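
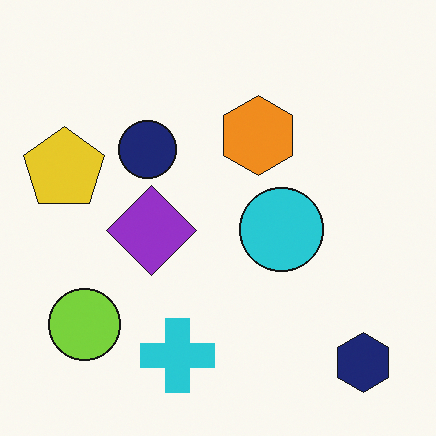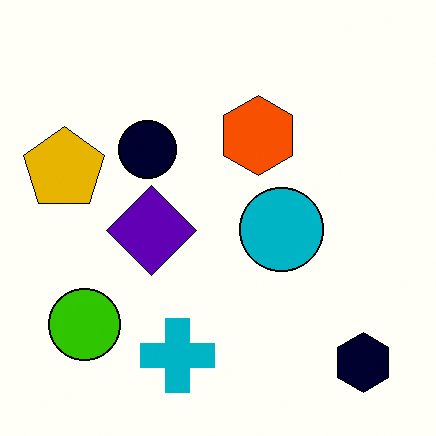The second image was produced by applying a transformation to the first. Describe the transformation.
It was boosted in contrast.

Tones are pushed away from mid-grey across the whole image — a global contrast change.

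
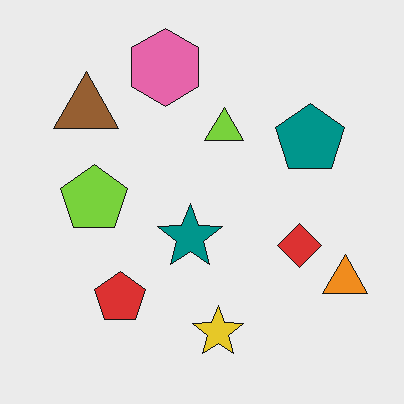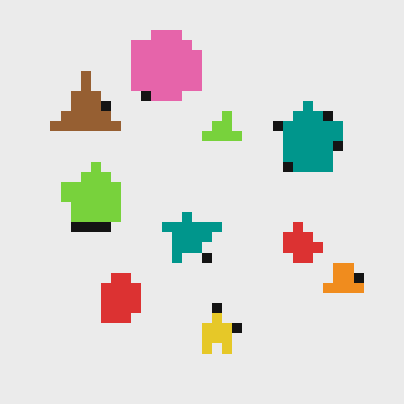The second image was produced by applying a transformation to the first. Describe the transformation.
This is the original image heavily pixelated into large blocks.

Shapes are reduced to large square blocks; fine edges and outlines are lost — a downscale-then-upscale (mosaic) effect.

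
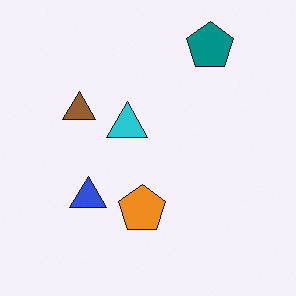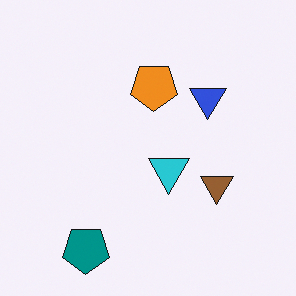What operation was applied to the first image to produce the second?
This is the original image rotated 180°.

The teal pentagon sits in the top-right of the first image and the bottom-left of the second — consistent with a whole-image 180° rotation.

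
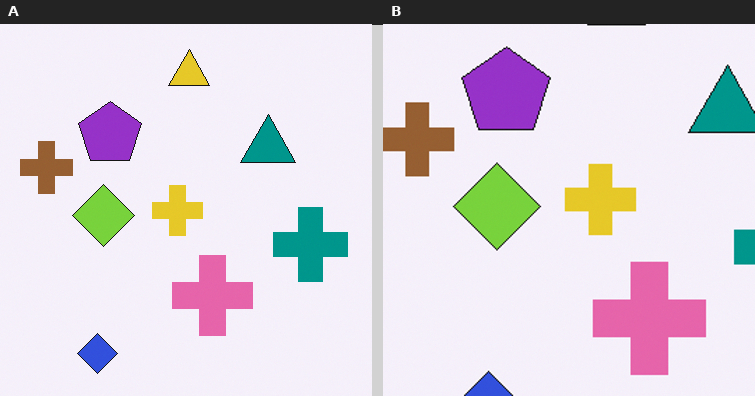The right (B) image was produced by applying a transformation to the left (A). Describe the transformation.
Cropped to a modestly smaller region and rescaled.

The visible shapes are larger and the field of view is narrower; shapes near the original edges may be partly or wholly outside the frame — a crop-and-rescale.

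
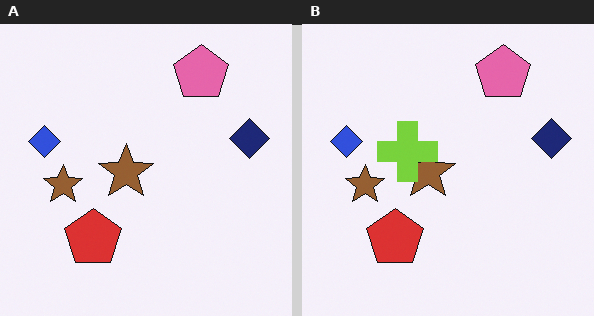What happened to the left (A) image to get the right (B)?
Overlaid with an additional lime cross.

A lime cross appears in the right (B) image that is absent from the left (A).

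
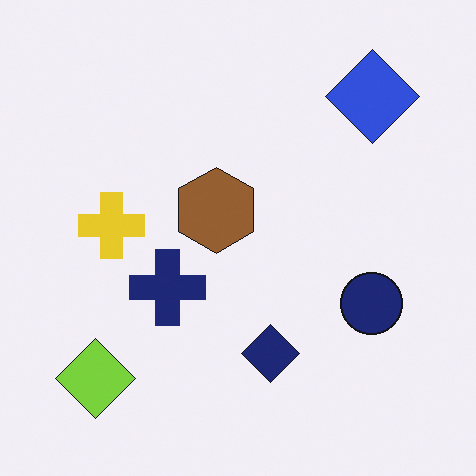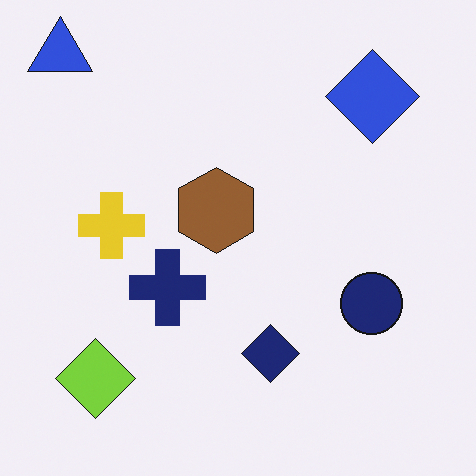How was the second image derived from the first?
It was overlaid with an additional blue triangle.

A blue triangle appears in the second image that is absent from the first.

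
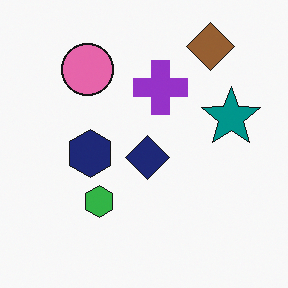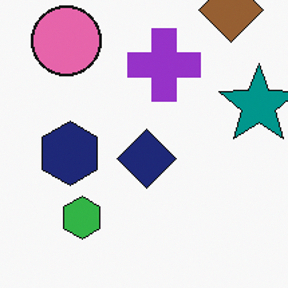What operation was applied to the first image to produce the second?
It was cropped to a modestly smaller region and rescaled.

The visible shapes are larger and the field of view is narrower; shapes near the original edges may be partly or wholly outside the frame — a crop-and-rescale.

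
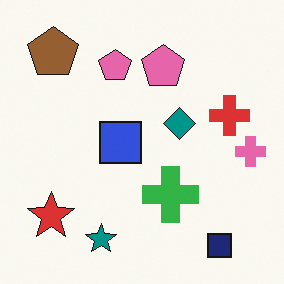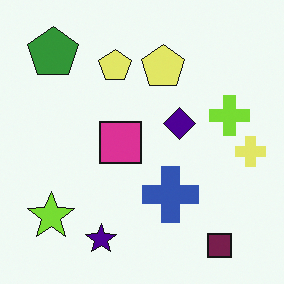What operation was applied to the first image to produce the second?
The image was hue-shifted noticeably.

Every shape's color has rotated by the same amount around the hue wheel — a uniform hue shift.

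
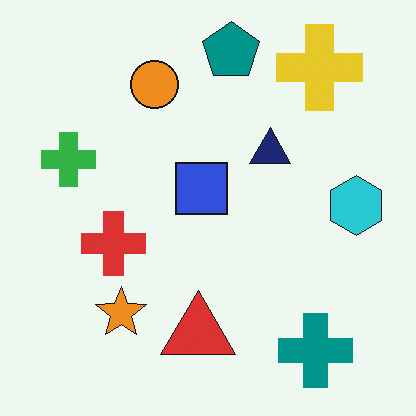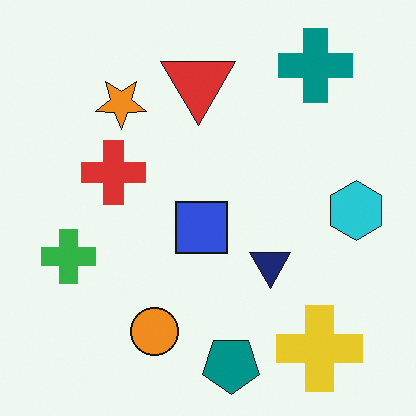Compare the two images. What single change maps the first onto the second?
It was flipped vertically (top ↔ bottom).

The teal pentagon is in the top of the first image and the bottom of the second — shapes on opposite sides of the horizontal midline have swapped in a mirror flip.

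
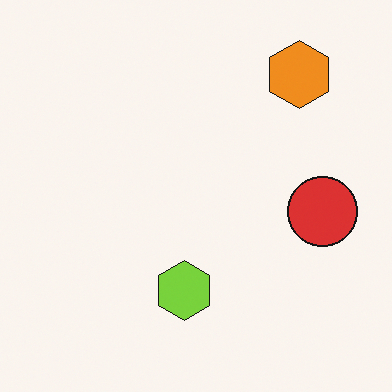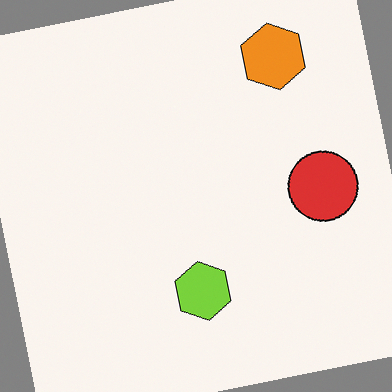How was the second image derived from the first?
The second image is the first rotated counter-clockwise by a small amount.

Every shape is tilted by the same angle and the image corners show triangular fill wedges — a whole-image rotation by a non-right angle.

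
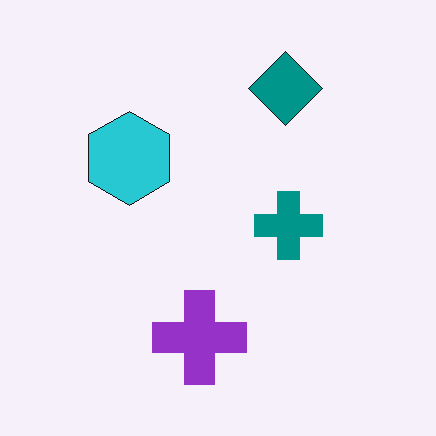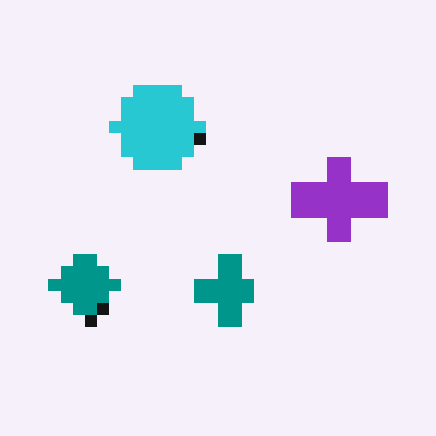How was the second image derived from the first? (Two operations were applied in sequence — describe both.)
The image was transposed (reflected across the top-left ↔ bottom-right diagonal), then coarsely pixelated.

Shapes have swapped their row and column positions — what was in the top-right is now in the bottom-left — a diagonal reflection. Shapes are reduced to large square blocks; fine edges and outlines are lost — a downscale-then-upscale (mosaic) effect.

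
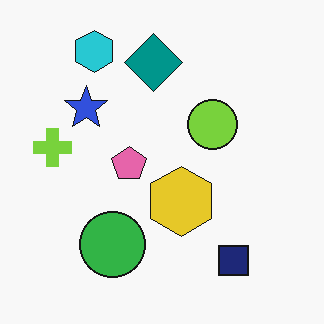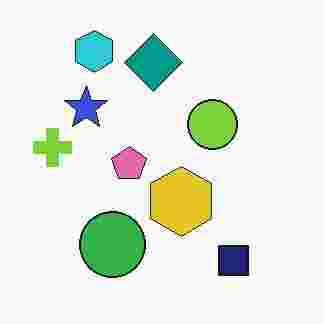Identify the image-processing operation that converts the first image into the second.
The image was degraded with heavy JPEG compression.

Blocky 8×8 compression artifacts appear around shape edges and the flat background shows ringing — characteristic JPEG degradation.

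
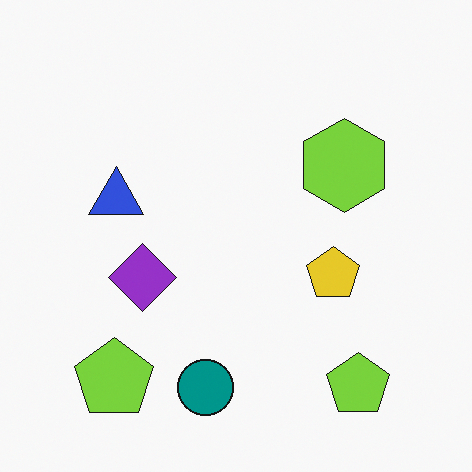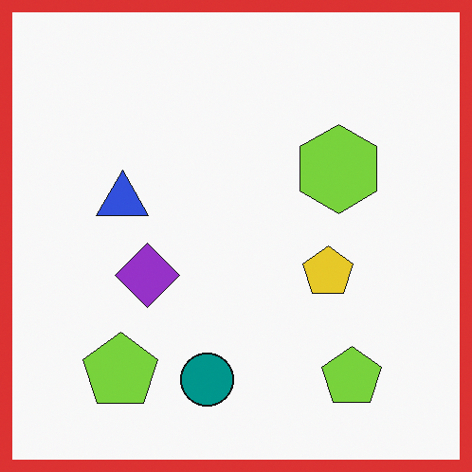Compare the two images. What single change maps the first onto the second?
The transformation is: framed with a red border.

A solid red frame runs around the edge of the second image, with the content slightly shrunk inside it.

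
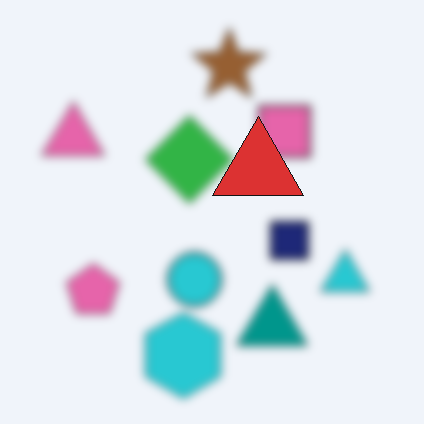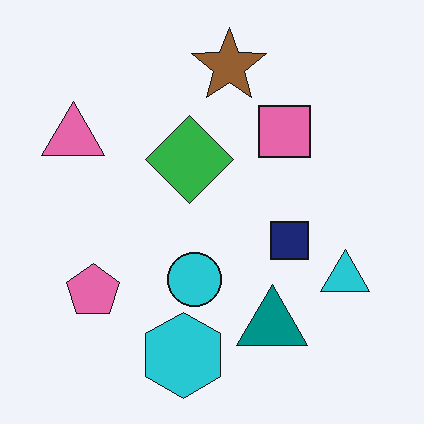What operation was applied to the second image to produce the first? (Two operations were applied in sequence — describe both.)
It was noticeably gaussian-blurred, then overlaid with an additional red triangle.

Shape edges and outlines are uniformly softened across the whole image. A red triangle appears in the first image that is absent from the second.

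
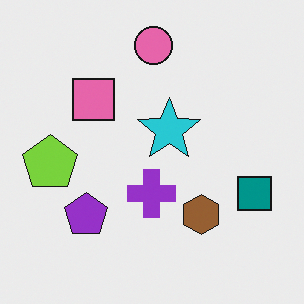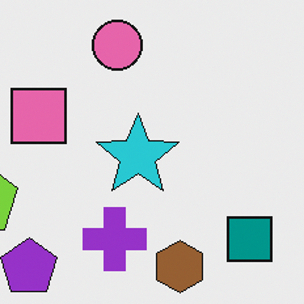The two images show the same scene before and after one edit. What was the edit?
This is the original image cropped slightly and scaled back up.

The visible shapes are larger and the field of view is narrower; shapes near the original edges may be partly or wholly outside the frame — a crop-and-rescale.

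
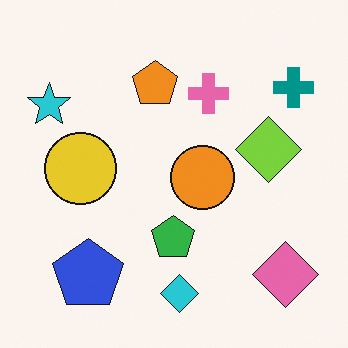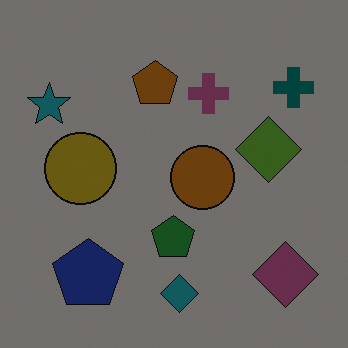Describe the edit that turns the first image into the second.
It was substantially darkened.

Every pixel — background and shapes alike — is uniformly darkened.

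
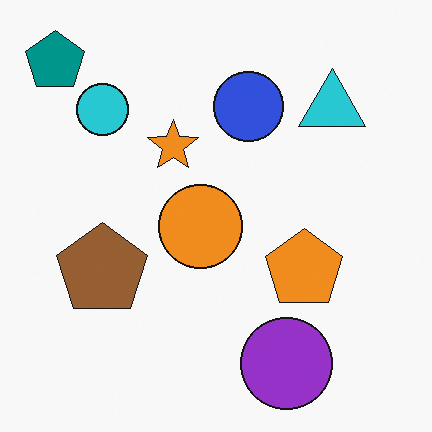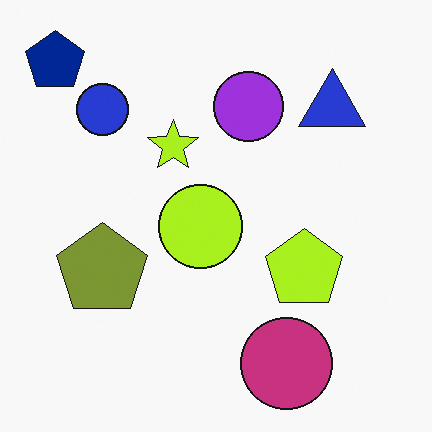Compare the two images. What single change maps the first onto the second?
Hue-shifted slightly.

Every shape's color has rotated by the same amount around the hue wheel — a uniform hue shift.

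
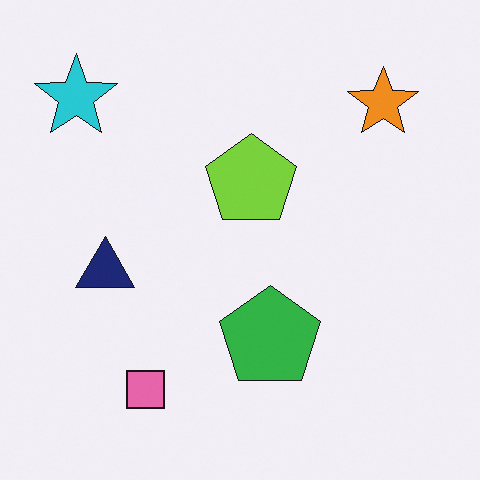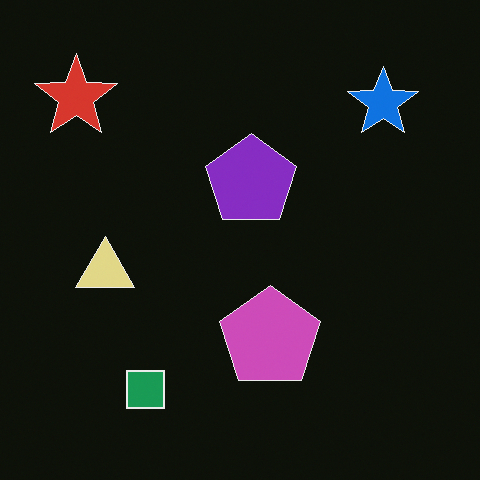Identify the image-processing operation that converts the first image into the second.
This is the original image color-inverted (negative).

The light background has become dark and every shape's color is its complement — a photographic negative.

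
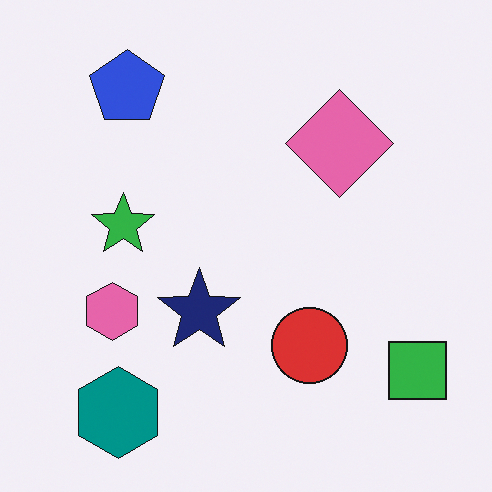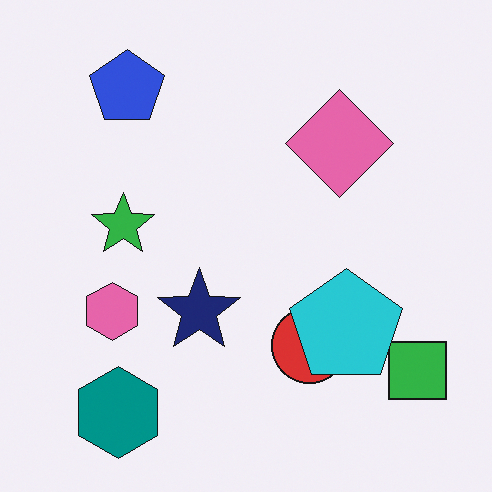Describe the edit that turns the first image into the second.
It was overlaid with an additional cyan pentagon.

A cyan pentagon appears in the second image that is absent from the first.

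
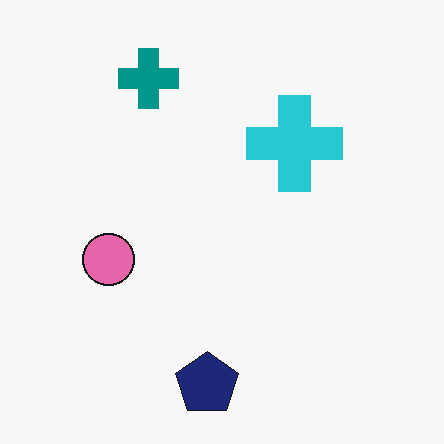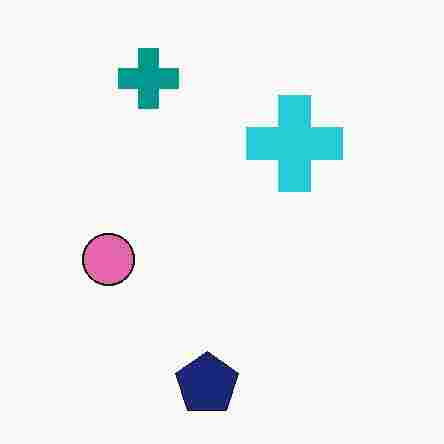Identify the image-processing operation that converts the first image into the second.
Heavily JPEG-compressed with obvious blocking artifacts.

Blocky 8×8 compression artifacts appear around shape edges and the flat background shows ringing — characteristic JPEG degradation.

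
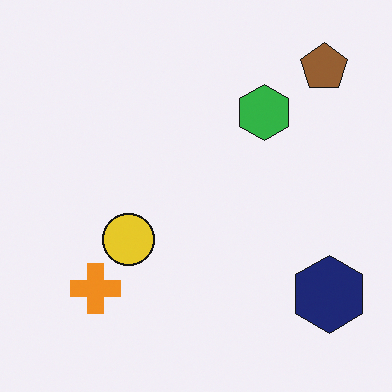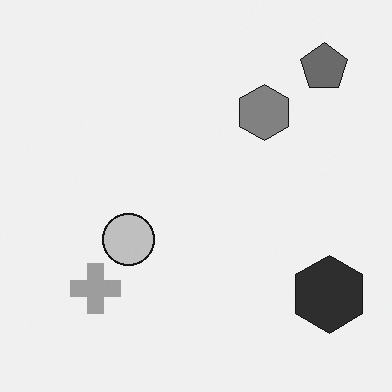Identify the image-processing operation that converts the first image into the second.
The second image is the first converted to grayscale.

All color is removed — every shape is now a shade of grey.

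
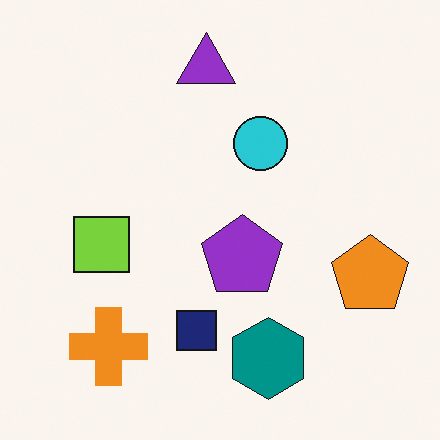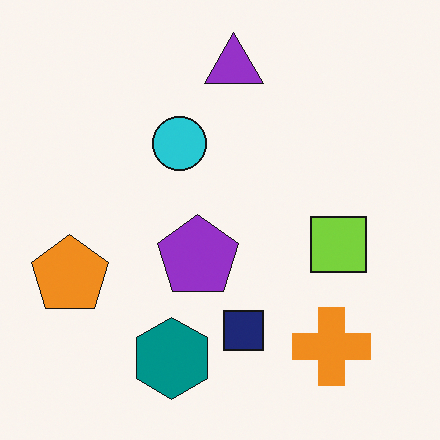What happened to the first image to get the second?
It was flipped horizontally (left ↔ right).

The orange pentagon is in the right of the first image and the left of the second — shapes on opposite sides of the vertical midline have swapped in a mirror flip.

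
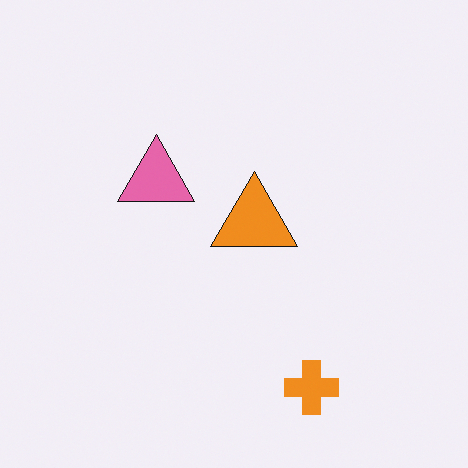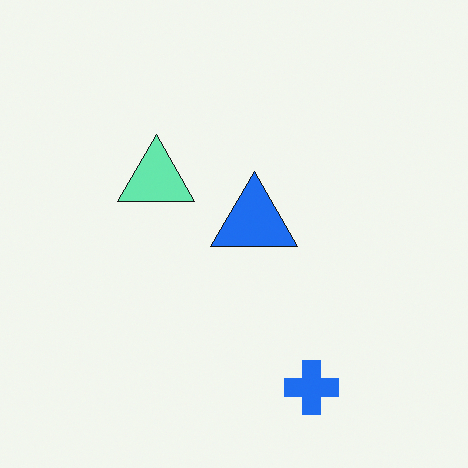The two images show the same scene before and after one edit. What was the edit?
It was hue-shifted through roughly half the color wheel.

Every shape's color has rotated by the same amount around the hue wheel — a uniform hue shift.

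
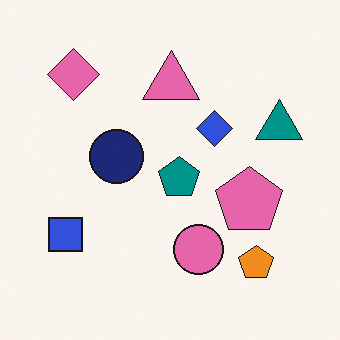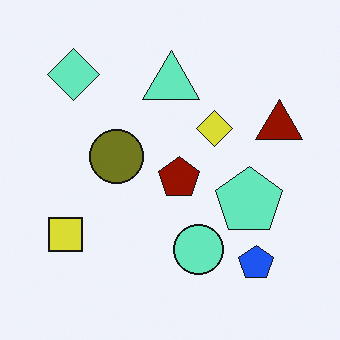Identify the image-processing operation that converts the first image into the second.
It was hue-shifted through roughly half the color wheel.

Every shape's color has rotated by the same amount around the hue wheel — a uniform hue shift.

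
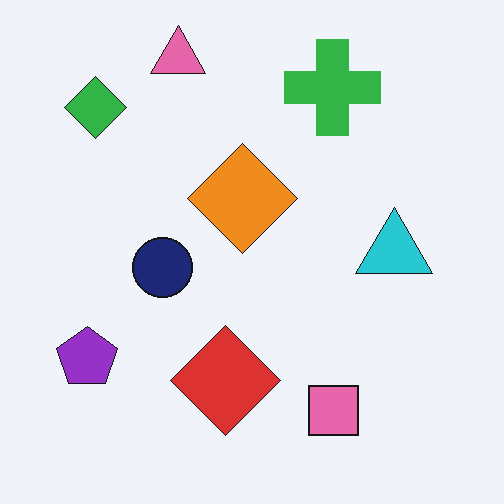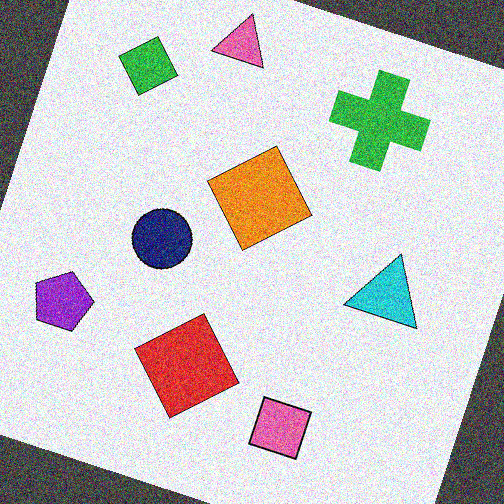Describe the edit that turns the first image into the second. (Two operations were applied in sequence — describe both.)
Rotated clockwise by a moderate amount, then degraded with strong gaussian noise.

Every shape is tilted by the same angle and the image corners show triangular fill wedges — a whole-image rotation by a non-right angle. Random speckle covers the whole image, including the flat background.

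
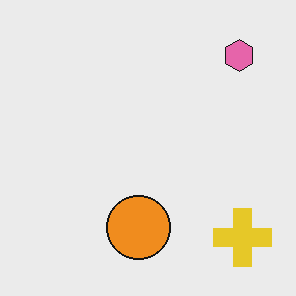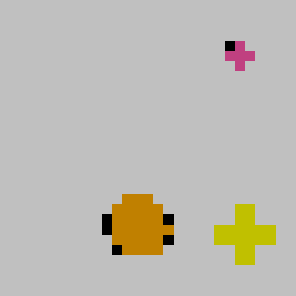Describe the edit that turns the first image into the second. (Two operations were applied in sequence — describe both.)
This is the original image heavily posterized to just a handful of flat colors, then coarsely pixelated.

Each flat color has snapped to a coarser quantized level — most visibly, the near-white background has dropped to a flat grey. Shapes are reduced to large square blocks; fine edges and outlines are lost — a downscale-then-upscale (mosaic) effect.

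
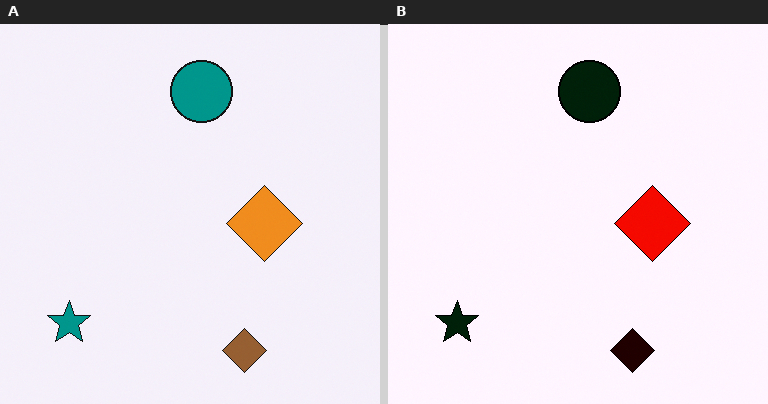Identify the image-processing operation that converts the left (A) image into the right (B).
The right (B) image is the left (A) boosted in contrast.

Tones are pushed away from mid-grey across the whole image — a global contrast change.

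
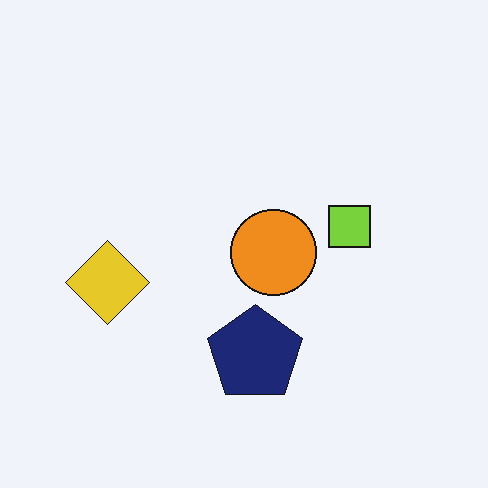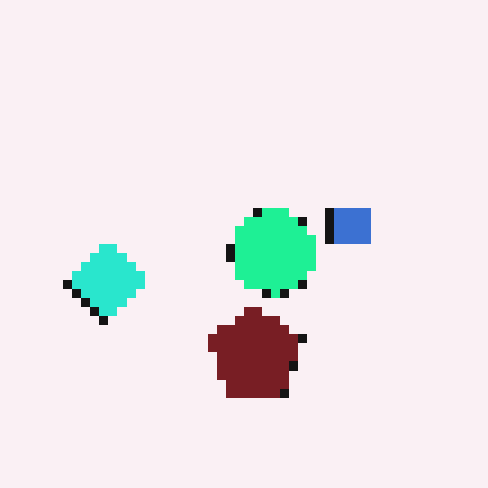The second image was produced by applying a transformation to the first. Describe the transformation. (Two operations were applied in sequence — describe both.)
This is the original image hue-shifted noticeably, then coarsely pixelated.

Every shape's color has rotated by the same amount around the hue wheel — a uniform hue shift. Shapes are reduced to large square blocks; fine edges and outlines are lost — a downscale-then-upscale (mosaic) effect.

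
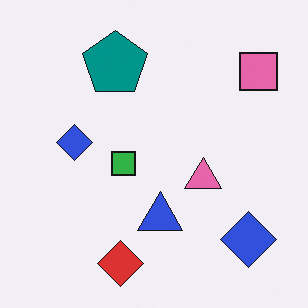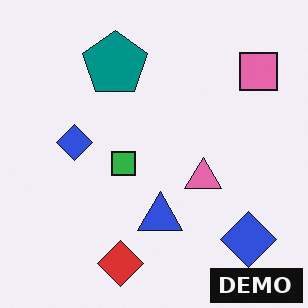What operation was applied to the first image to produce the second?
The second image is the first watermarked with the text "DEMO" in the lower-right corner.

A dark label reading "DEMO" appears in the lower-right corner.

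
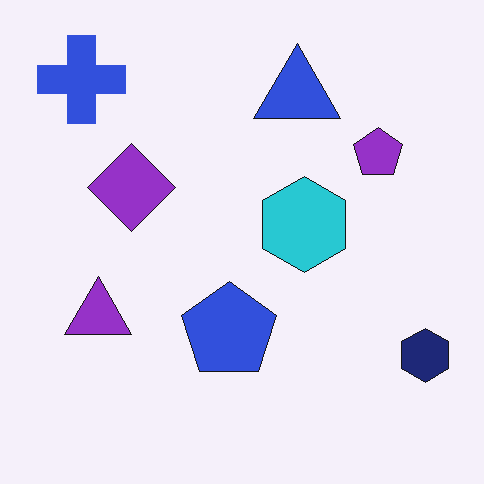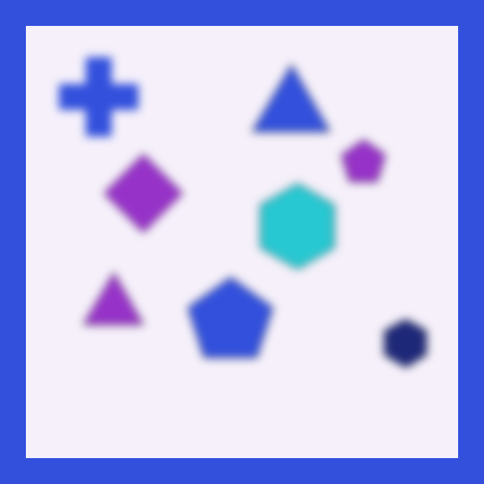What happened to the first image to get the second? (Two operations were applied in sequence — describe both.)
The second image is the first strongly gaussian-blurred, then framed with a blue border.

Shape edges and outlines are uniformly softened across the whole image. A solid blue frame runs around the edge of the second image, with the content slightly shrunk inside it.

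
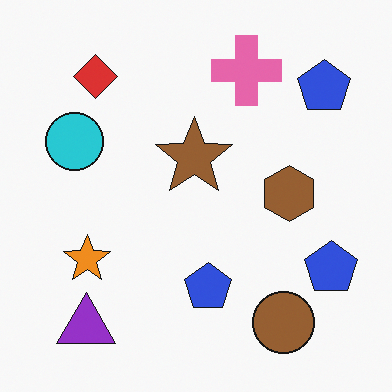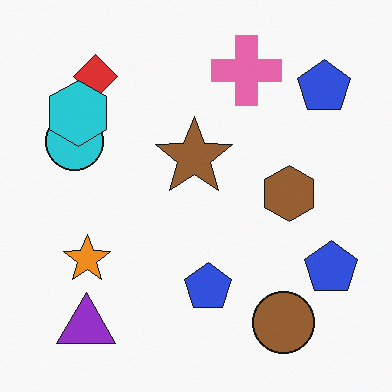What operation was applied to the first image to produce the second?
This is the original image overlaid with an additional cyan hexagon.

A cyan hexagon appears in the second image that is absent from the first.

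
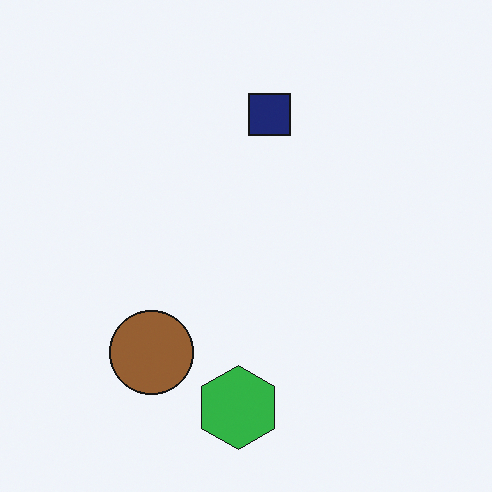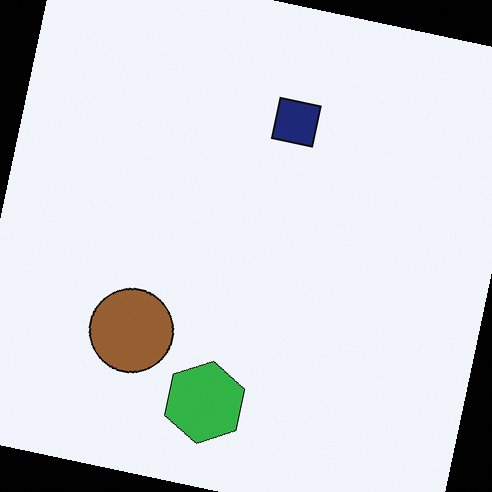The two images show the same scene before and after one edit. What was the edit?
The transformation is: rotated clockwise by a few degrees.

Every shape is tilted by the same angle and the image corners show triangular fill wedges — a whole-image rotation by a non-right angle.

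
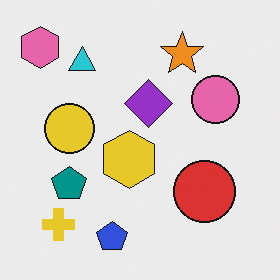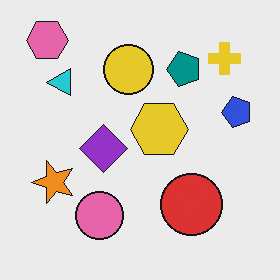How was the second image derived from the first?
Transposed (reflected across the top-left ↔ bottom-right diagonal).

Shapes have swapped their row and column positions — what was in the top-right is now in the bottom-left — a diagonal reflection.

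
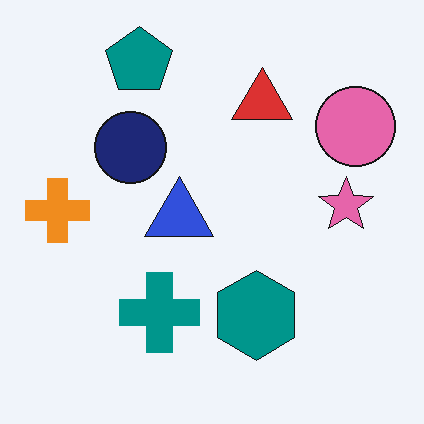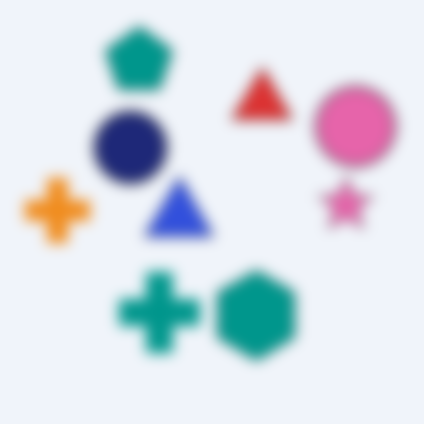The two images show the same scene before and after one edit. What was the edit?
The image was heavily blurred.

Shape edges and outlines are uniformly softened across the whole image.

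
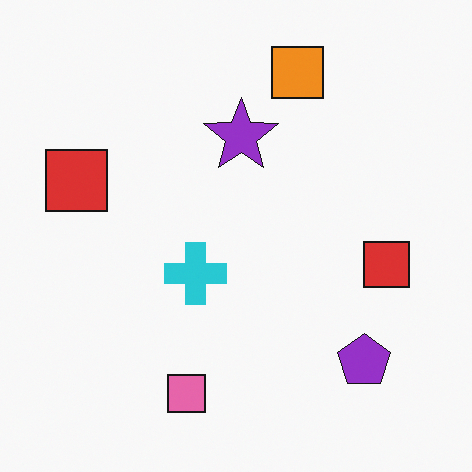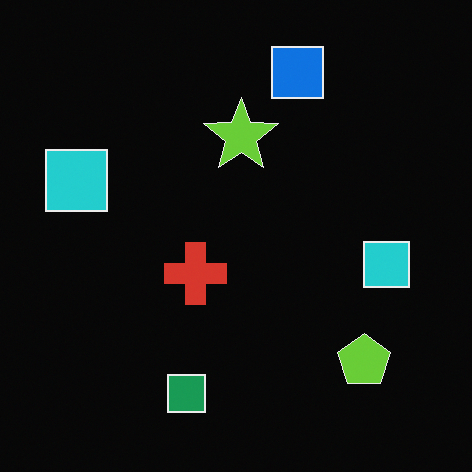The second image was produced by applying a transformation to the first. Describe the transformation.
The second image is the first color-inverted (negative).

The light background has become dark and every shape's color is its complement — a photographic negative.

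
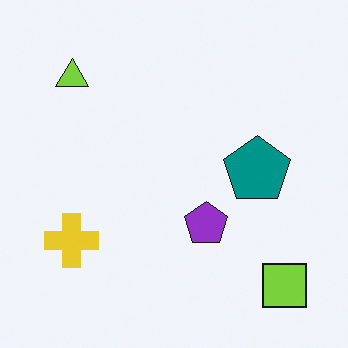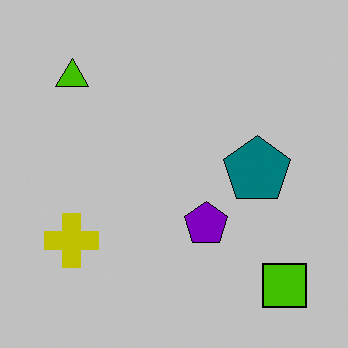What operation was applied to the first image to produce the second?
It was heavily posterized to just a handful of flat colors.

Each flat color has snapped to a coarser quantized level — most visibly, the near-white background has dropped to a flat grey.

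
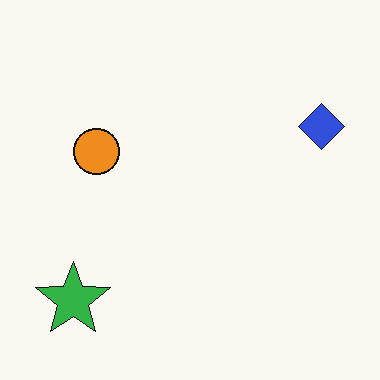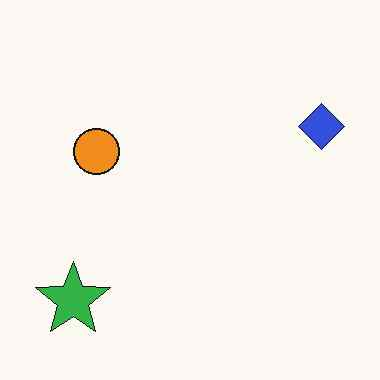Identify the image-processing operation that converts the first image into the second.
The second image is the first JPEG-compressed with visible artifacts.

Blocky 8×8 compression artifacts appear around shape edges and the flat background shows ringing — characteristic JPEG degradation.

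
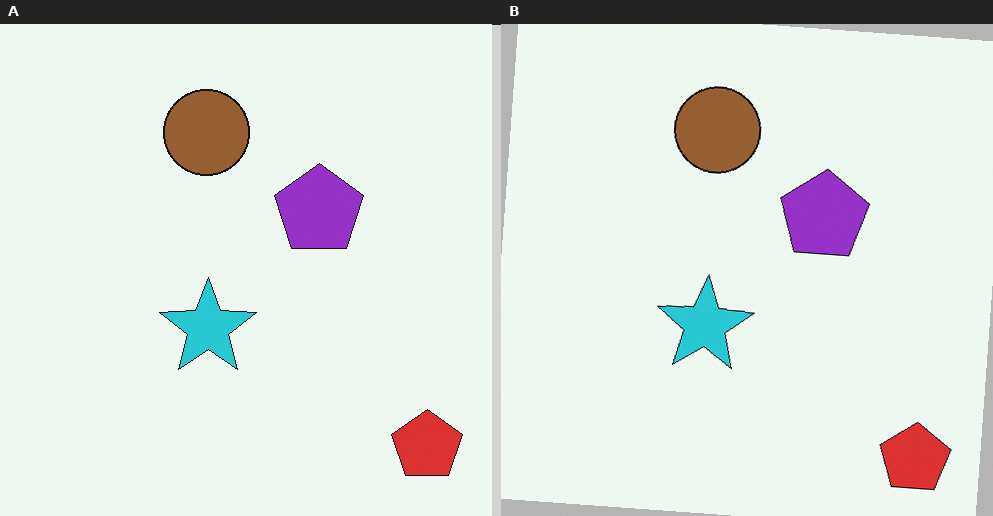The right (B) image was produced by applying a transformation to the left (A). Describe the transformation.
Rotated clockwise by a few degrees.

Every shape is tilted by the same angle and the image corners show triangular fill wedges — a whole-image rotation by a non-right angle.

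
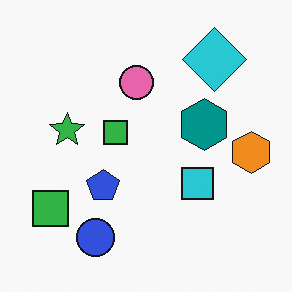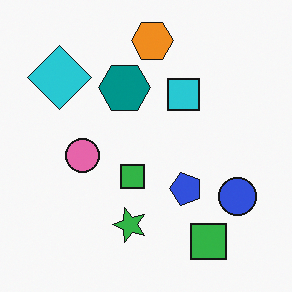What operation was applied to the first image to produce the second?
The second image is the first rotated 90° counter-clockwise.

The cyan diamond sits in the top-right of the first image and the top-left of the second — consistent with a whole-image 90° counter-clockwise rotation.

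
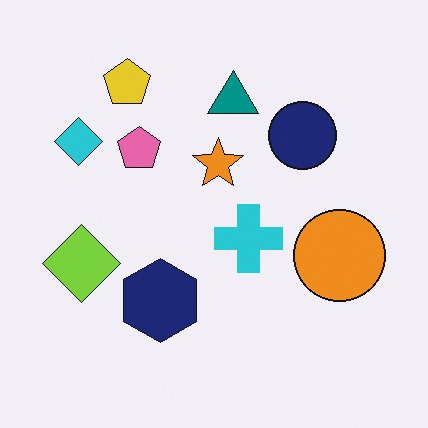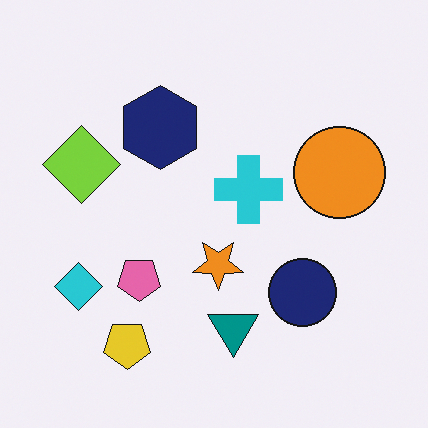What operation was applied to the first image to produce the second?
This is the original image flipped vertically (top ↔ bottom).

The yellow pentagon is in the top-left of the first image and the bottom-left of the second — shapes on opposite sides of the horizontal midline have swapped in a mirror flip.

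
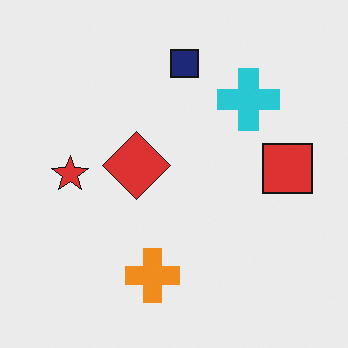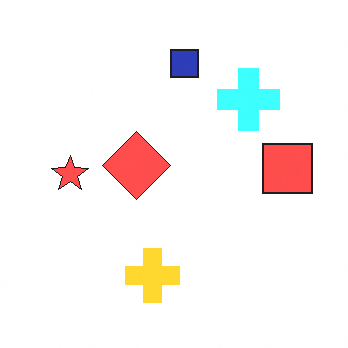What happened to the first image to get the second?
It was substantially brightened.

Every pixel — background and shapes alike — is uniformly brightened.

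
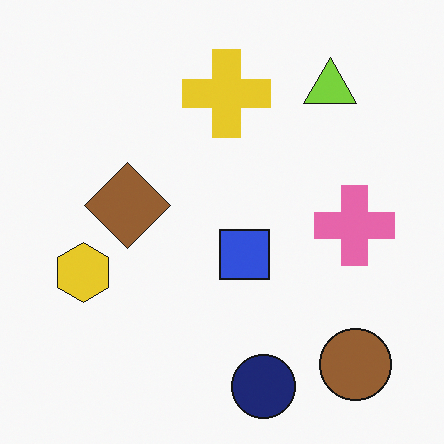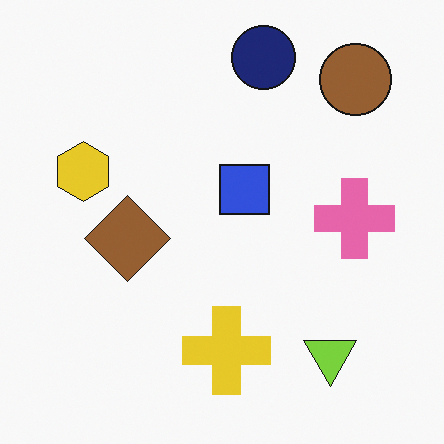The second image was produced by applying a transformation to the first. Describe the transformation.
It was flipped vertically (top ↔ bottom).

The navy circle is in the bottom of the first image and the top of the second — shapes on opposite sides of the horizontal midline have swapped in a mirror flip.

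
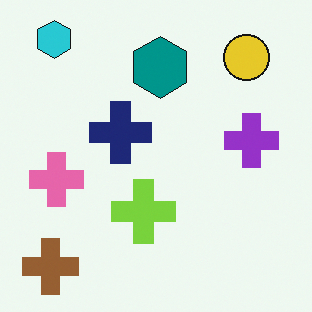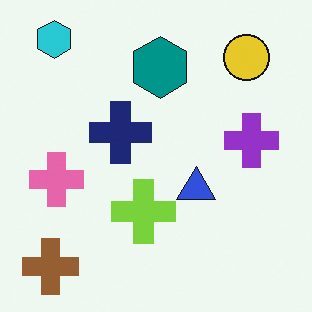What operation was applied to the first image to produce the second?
Overlaid with an additional blue triangle.

A blue triangle appears in the second image that is absent from the first.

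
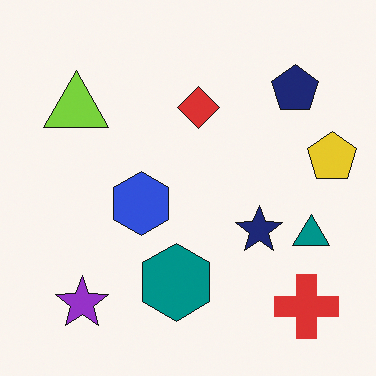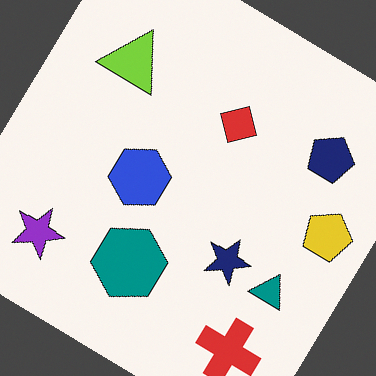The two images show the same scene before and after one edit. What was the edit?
The transformation is: rotated clockwise by a large amount — several tens of degrees.

Every shape is tilted by the same angle and the image corners show triangular fill wedges — a whole-image rotation by a non-right angle.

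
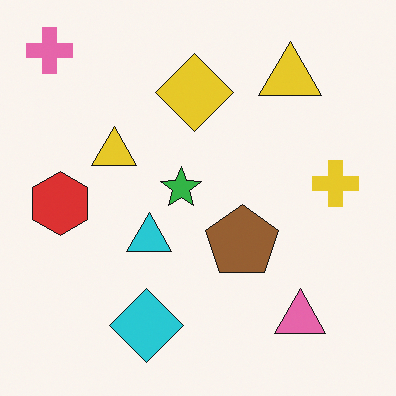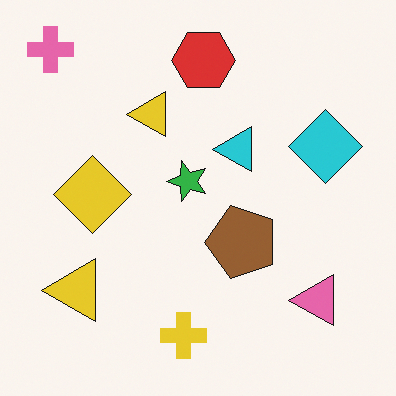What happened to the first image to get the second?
This is the original image transposed (reflected across the top-left ↔ bottom-right diagonal).

Shapes have swapped their row and column positions — what was in the top-right is now in the bottom-left — a diagonal reflection.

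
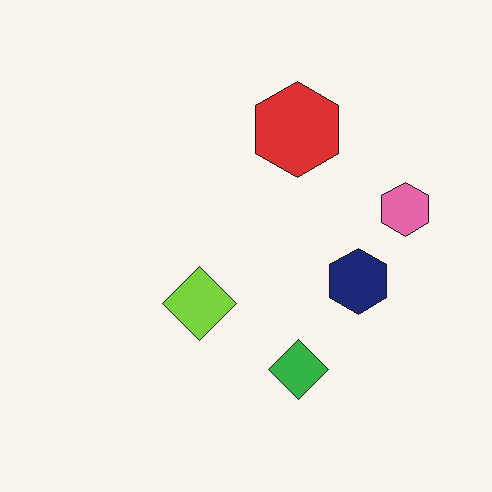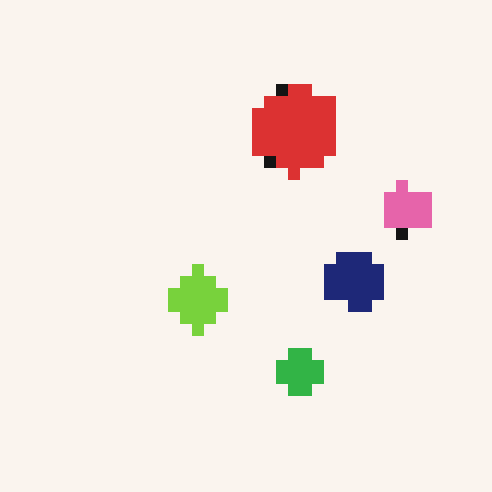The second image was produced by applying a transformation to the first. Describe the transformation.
The second image is the first heavily pixelated into large blocks.

Shapes are reduced to large square blocks; fine edges and outlines are lost — a downscale-then-upscale (mosaic) effect.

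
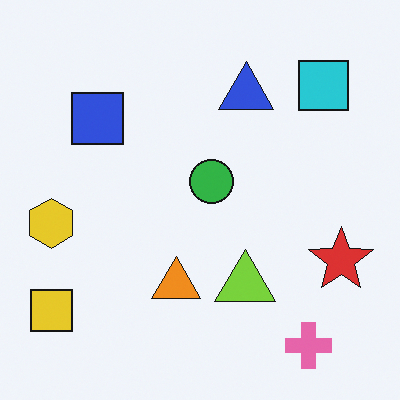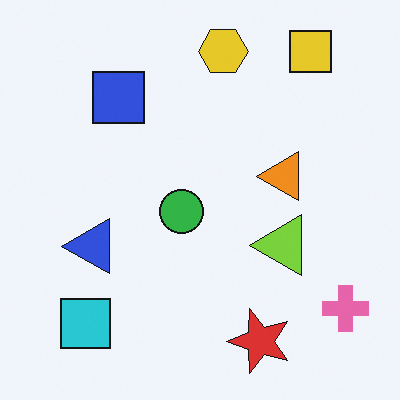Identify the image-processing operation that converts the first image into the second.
The image was transposed (reflected across the top-left ↔ bottom-right diagonal).

Shapes have swapped their row and column positions — what was in the top-right is now in the bottom-left — a diagonal reflection.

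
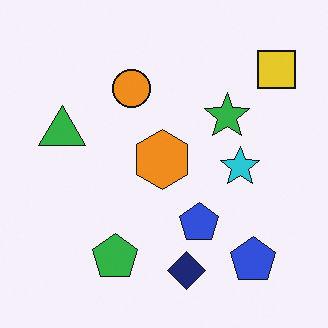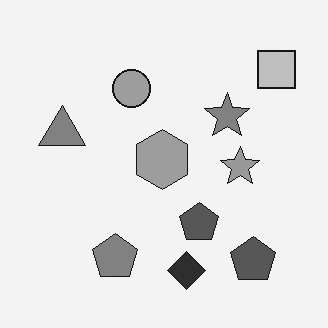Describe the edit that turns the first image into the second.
It was converted to grayscale.

All color is removed — every shape is now a shade of grey.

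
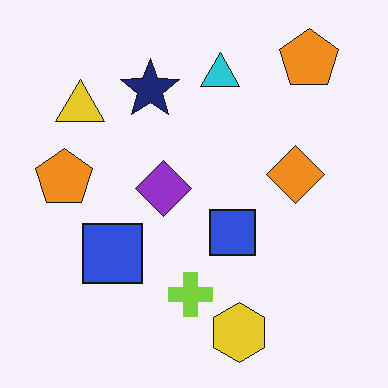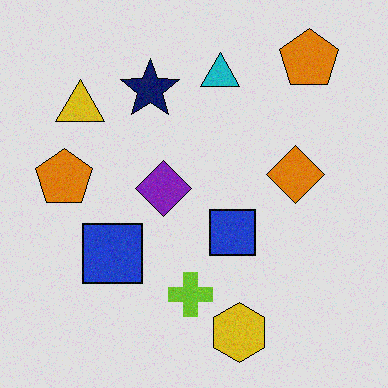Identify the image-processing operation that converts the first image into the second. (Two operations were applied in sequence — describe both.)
The image was degraded with light additive noise, then posterized to a reduced palette.

Random speckle covers the whole image, including the flat background. Each flat color has snapped to a coarser quantized level — most visibly, the near-white background has dropped to a flat grey.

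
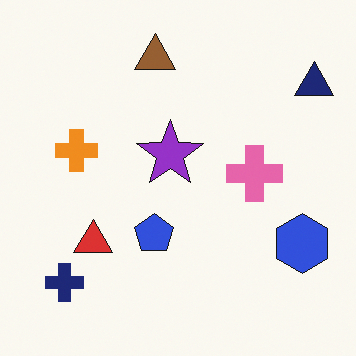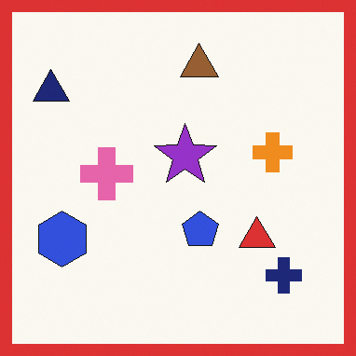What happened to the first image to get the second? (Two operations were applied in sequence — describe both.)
It was flipped horizontally (left ↔ right), then framed with a red border.

The navy triangle is in the top-right of the first image and the top-left of the second — shapes on opposite sides of the vertical midline have swapped in a mirror flip. A solid red frame runs around the edge of the second image, with the content slightly shrunk inside it.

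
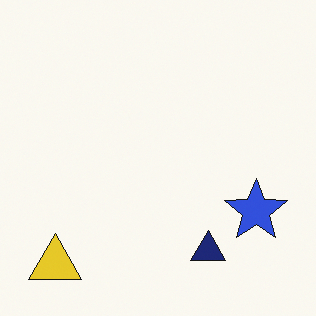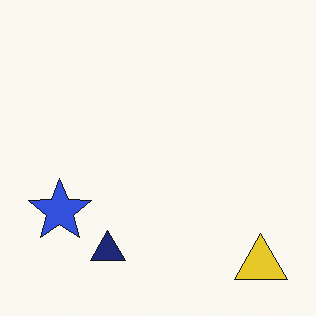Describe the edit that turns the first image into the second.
The image was flipped horizontally (left ↔ right).

The yellow triangle is in the bottom-left of the first image and the bottom-right of the second — shapes on opposite sides of the vertical midline have swapped in a mirror flip.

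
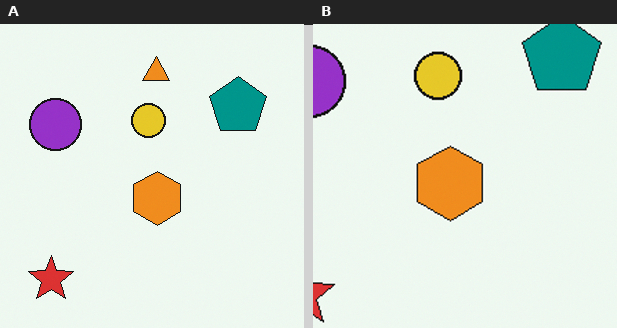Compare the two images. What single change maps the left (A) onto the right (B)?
The right (B) image is the left (A) cropped slightly and scaled back up.

The visible shapes are larger and the field of view is narrower; shapes near the original edges may be partly or wholly outside the frame — a crop-and-rescale.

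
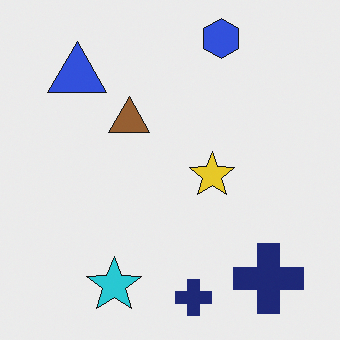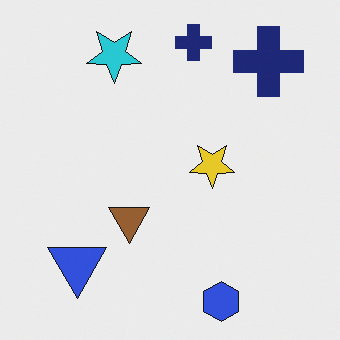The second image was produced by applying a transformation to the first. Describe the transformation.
This is the original image flipped vertically (top ↔ bottom).

The blue hexagon is in the top of the first image and the bottom of the second — shapes on opposite sides of the horizontal midline have swapped in a mirror flip.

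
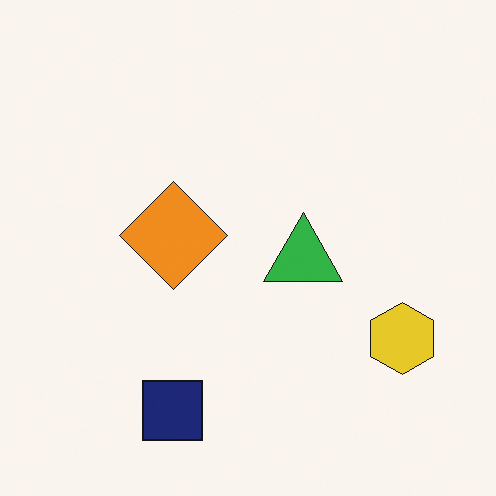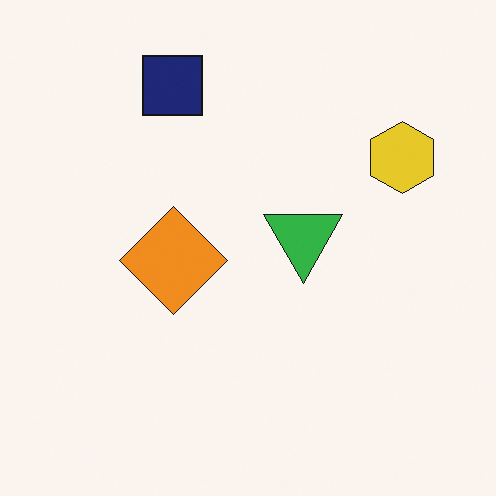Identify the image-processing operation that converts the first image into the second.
Flipped vertically (top ↔ bottom).

The navy square is in the bottom of the first image and the top of the second — shapes on opposite sides of the horizontal midline have swapped in a mirror flip.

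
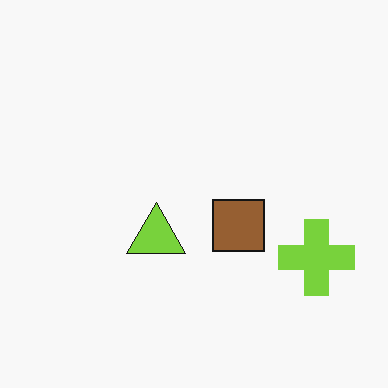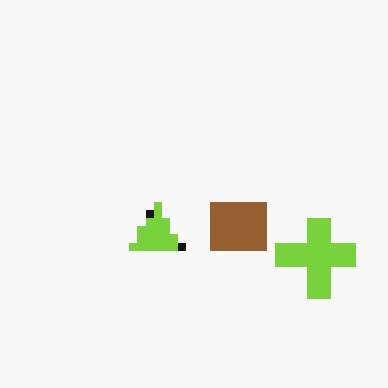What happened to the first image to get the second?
This is the original image pixelated into visible square blocks.

Shapes are reduced to large square blocks; fine edges and outlines are lost — a downscale-then-upscale (mosaic) effect.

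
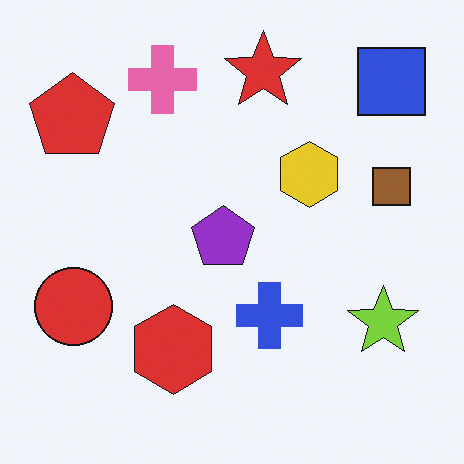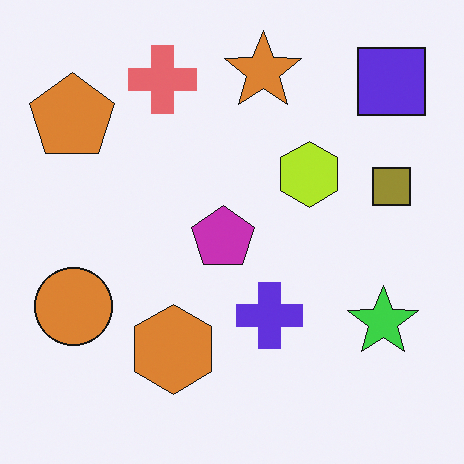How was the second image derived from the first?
The image was hue-shifted slightly.

Every shape's color has rotated by the same amount around the hue wheel — a uniform hue shift.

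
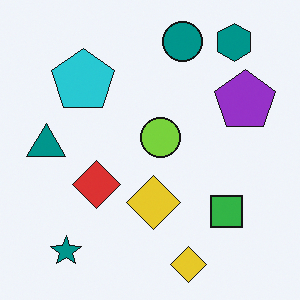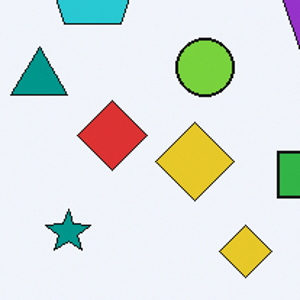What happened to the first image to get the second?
The image was cropped to a modestly smaller region and rescaled.

The visible shapes are larger and the field of view is narrower; shapes near the original edges may be partly or wholly outside the frame — a crop-and-rescale.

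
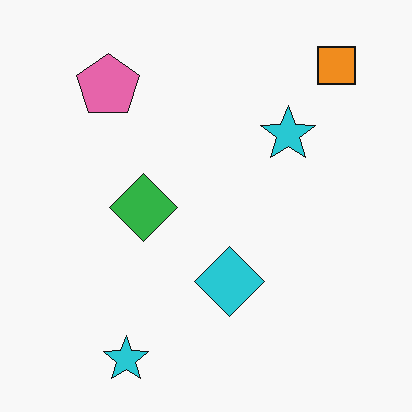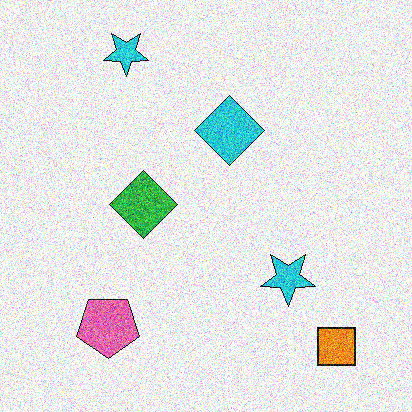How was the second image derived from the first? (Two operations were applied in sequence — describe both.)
Flipped vertically (top ↔ bottom), then degraded with strong gaussian noise.

The orange square is in the top-right of the first image and the bottom-right of the second — shapes on opposite sides of the horizontal midline have swapped in a mirror flip. Random speckle covers the whole image, including the flat background.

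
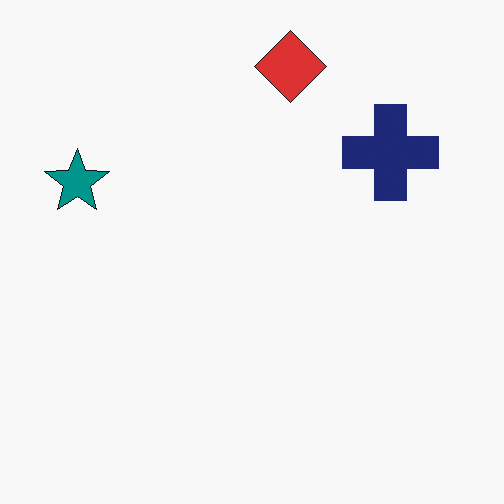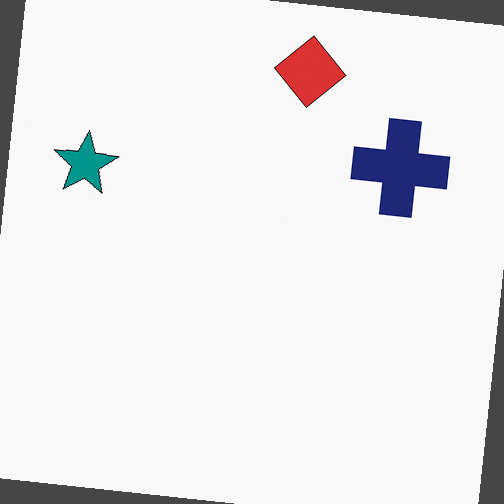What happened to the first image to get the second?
This is the original image rotated clockwise by a few degrees.

Every shape is tilted by the same angle and the image corners show triangular fill wedges — a whole-image rotation by a non-right angle.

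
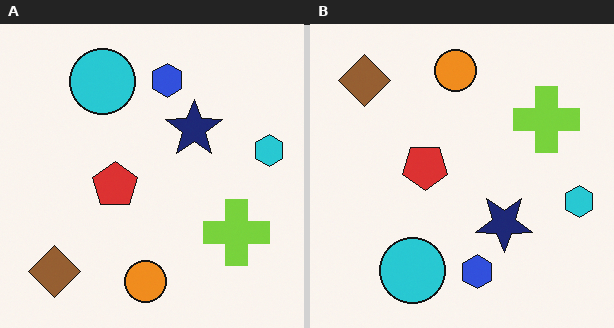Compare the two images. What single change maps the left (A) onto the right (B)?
This is the original image flipped vertically (top ↔ bottom).

The orange circle is in the bottom of the left (A) image and the top of the right (B) — shapes on opposite sides of the horizontal midline have swapped in a mirror flip.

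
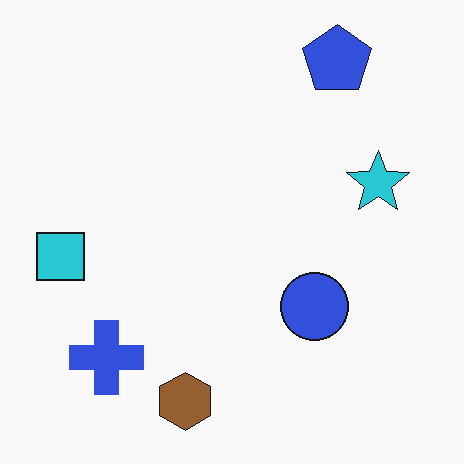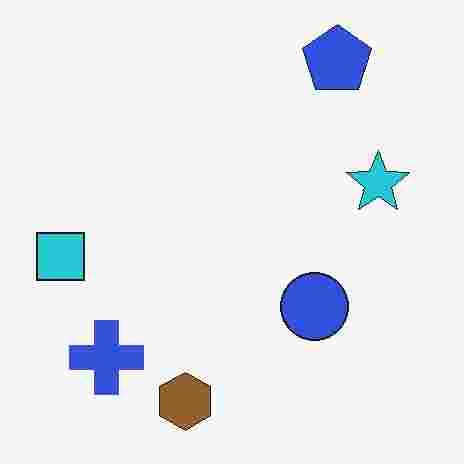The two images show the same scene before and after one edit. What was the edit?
Degraded with heavy JPEG compression.

Blocky 8×8 compression artifacts appear around shape edges and the flat background shows ringing — characteristic JPEG degradation.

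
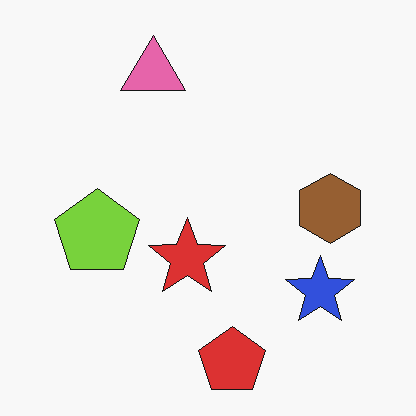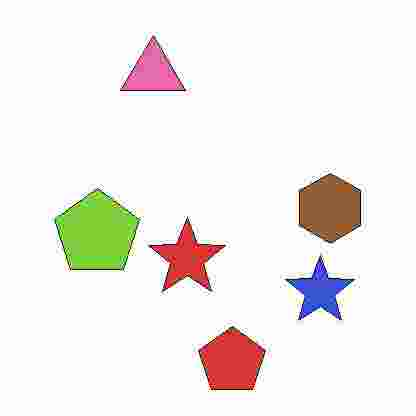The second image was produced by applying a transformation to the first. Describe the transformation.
This is the original image heavily JPEG-compressed with obvious blocking artifacts.

Blocky 8×8 compression artifacts appear around shape edges and the flat background shows ringing — characteristic JPEG degradation.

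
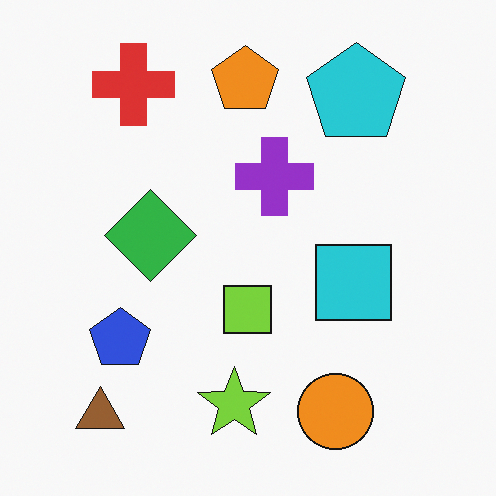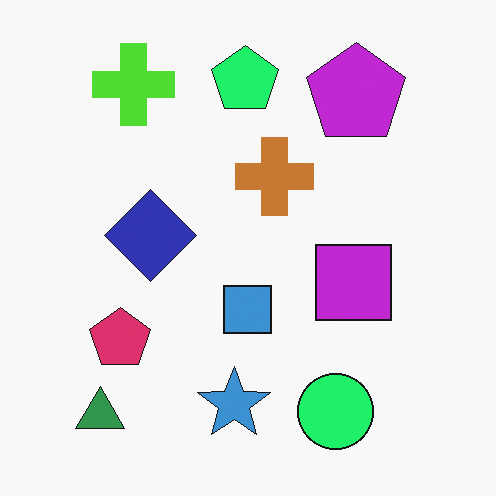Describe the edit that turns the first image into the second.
The image was hue-shifted noticeably.

Every shape's color has rotated by the same amount around the hue wheel — a uniform hue shift.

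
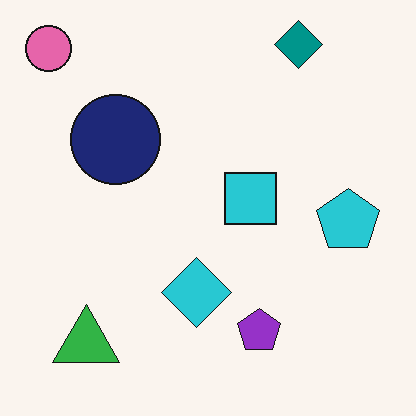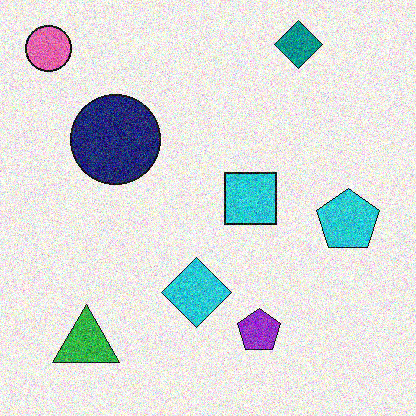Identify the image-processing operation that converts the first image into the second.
The second image is the first degraded with strong gaussian noise.

Random speckle covers the whole image, including the flat background.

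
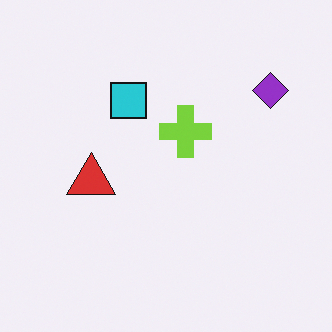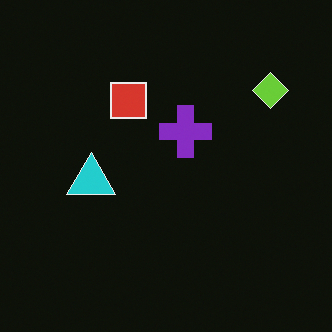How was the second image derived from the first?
Color-inverted (negative).

The light background has become dark and every shape's color is its complement — a photographic negative.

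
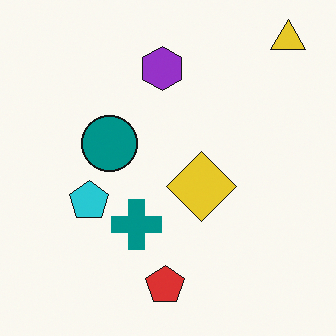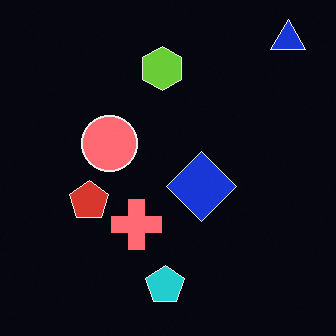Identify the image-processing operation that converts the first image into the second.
The second image is the first color-inverted (negative).

The light background has become dark and every shape's color is its complement — a photographic negative.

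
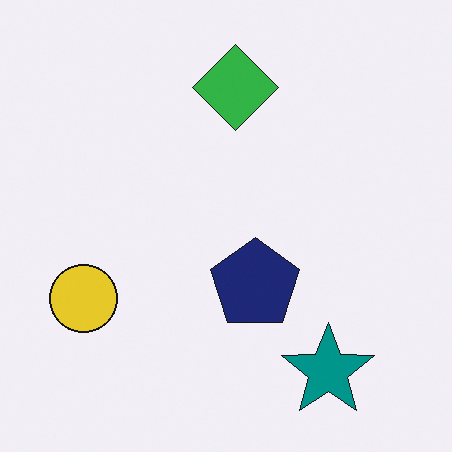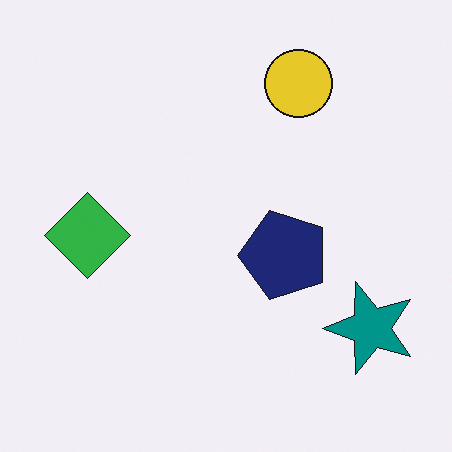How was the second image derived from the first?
The transformation is: transposed (reflected across the top-left ↔ bottom-right diagonal).

Shapes have swapped their row and column positions — what was in the top-right is now in the bottom-left — a diagonal reflection.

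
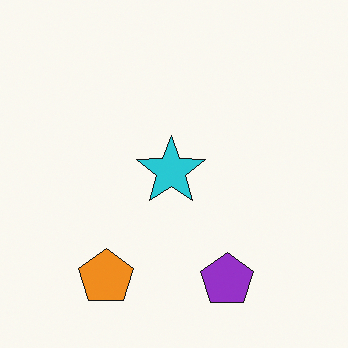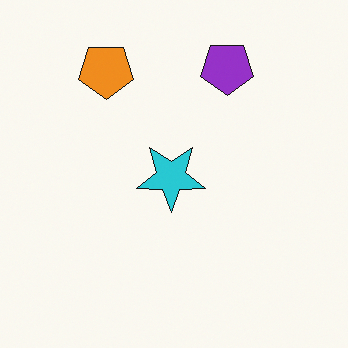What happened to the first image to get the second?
It was flipped vertically (top ↔ bottom).

The purple pentagon is in the bottom of the first image and the top of the second — shapes on opposite sides of the horizontal midline have swapped in a mirror flip.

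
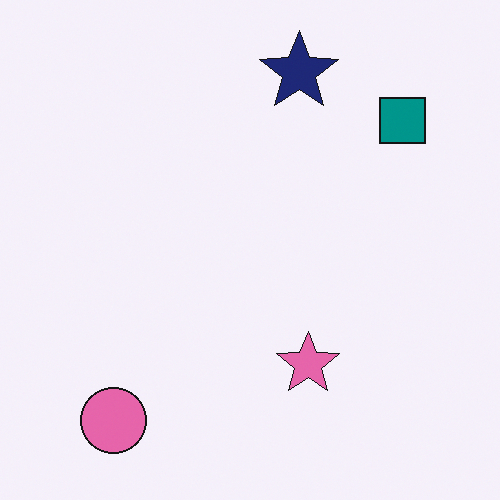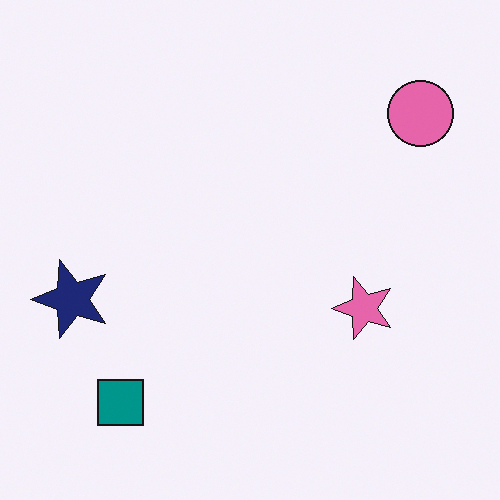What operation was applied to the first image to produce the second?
The image was transposed (reflected across the top-left ↔ bottom-right diagonal).

Shapes have swapped their row and column positions — what was in the top-right is now in the bottom-left — a diagonal reflection.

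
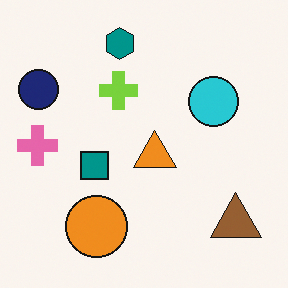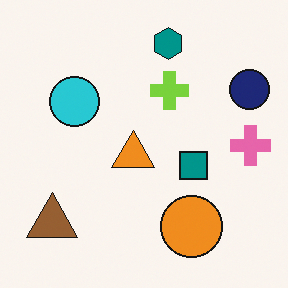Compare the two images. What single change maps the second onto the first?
The transformation is: flipped horizontally (left ↔ right).

The pink cross is in the right of the second image and the left of the first — shapes on opposite sides of the vertical midline have swapped in a mirror flip.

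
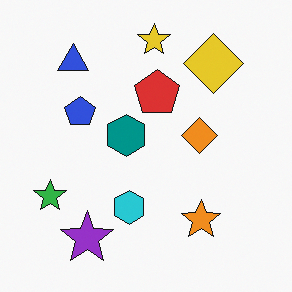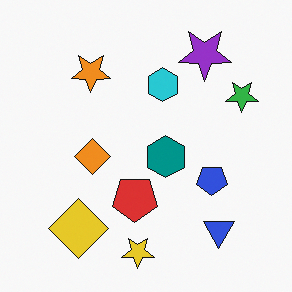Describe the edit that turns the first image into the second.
The transformation is: rotated 180°.

The blue triangle sits in the top-left of the first image and the bottom-right of the second — consistent with a whole-image 180° rotation.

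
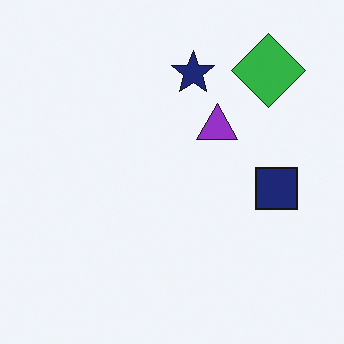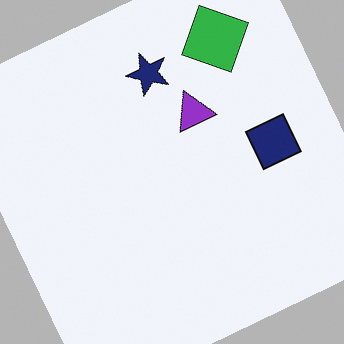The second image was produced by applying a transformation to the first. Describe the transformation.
Rotated counter-clockwise by a clearly visible amount.

Every shape is tilted by the same angle and the image corners show triangular fill wedges — a whole-image rotation by a non-right angle.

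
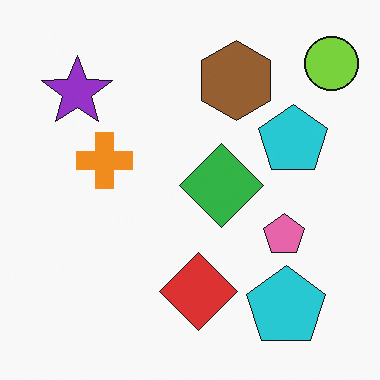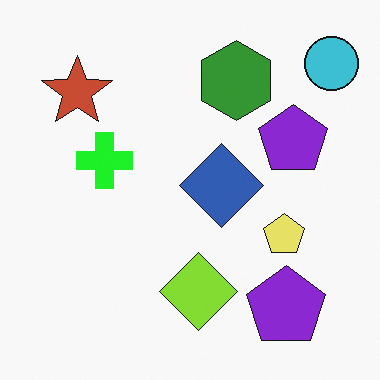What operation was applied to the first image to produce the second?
The image was hue-shifted by a moderate amount.

Every shape's color has rotated by the same amount around the hue wheel — a uniform hue shift.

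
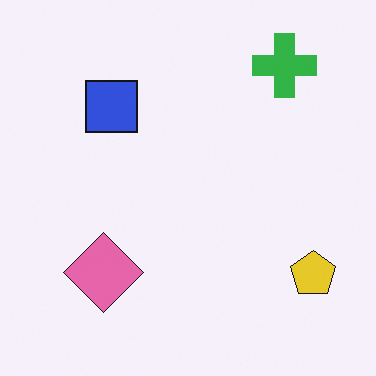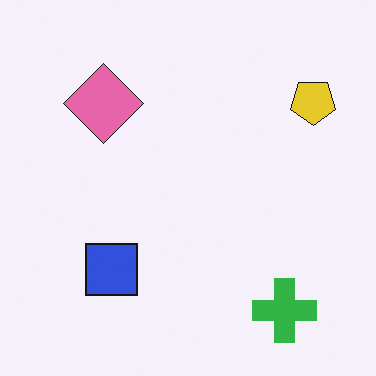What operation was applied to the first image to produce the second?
The transformation is: flipped vertically (top ↔ bottom).

The green cross is in the top-right of the first image and the bottom-right of the second — shapes on opposite sides of the horizontal midline have swapped in a mirror flip.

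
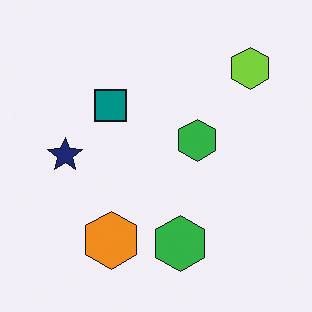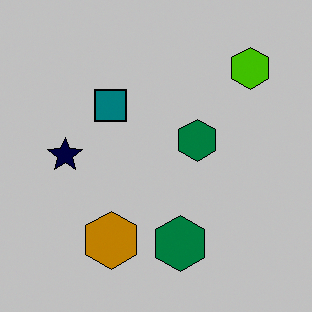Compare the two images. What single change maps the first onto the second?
The transformation is: heavily posterized to just a handful of flat colors.

Each flat color has snapped to a coarser quantized level — most visibly, the near-white background has dropped to a flat grey.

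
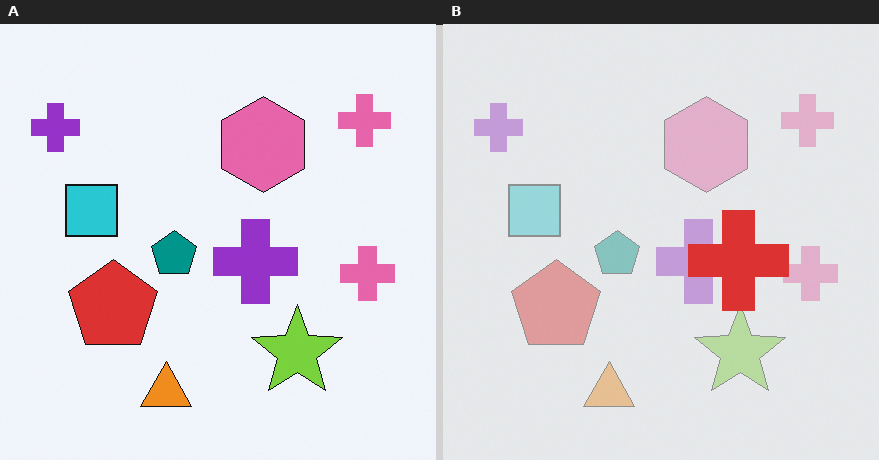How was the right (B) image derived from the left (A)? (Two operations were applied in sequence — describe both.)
This is the original image washed out (contrast reduced), then overlaid with an additional red cross.

Tones are pushed toward mid-grey across the whole image — a global contrast change. A red cross appears in the right (B) image that is absent from the left (A).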